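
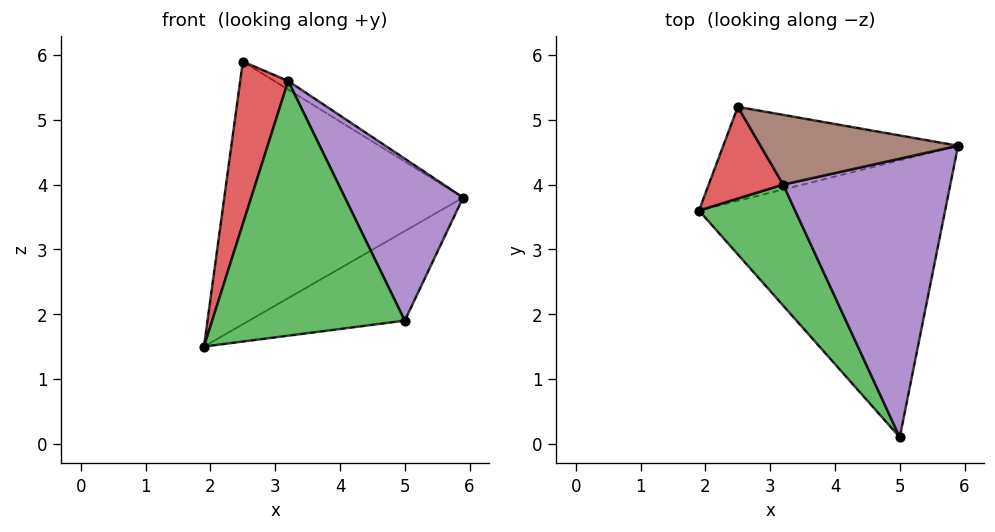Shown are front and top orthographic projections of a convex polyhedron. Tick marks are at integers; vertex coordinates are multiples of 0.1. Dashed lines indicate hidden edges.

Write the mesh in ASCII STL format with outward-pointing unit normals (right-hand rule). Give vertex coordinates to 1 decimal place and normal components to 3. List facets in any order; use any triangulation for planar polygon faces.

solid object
 facet normal 0.425 0.278 -0.861
  outer loop
   vertex 5.0 0.1 1.9
   vertex 1.9 3.6 1.5
   vertex 5.9 4.6 3.8
  endloop
 endfacet
 facet normal -0.042 0.941 -0.336
  outer loop
   vertex 2.5 5.2 5.9
   vertex 5.9 4.6 3.8
   vertex 1.9 3.6 1.5
  endloop
 endfacet
 facet normal -0.732 -0.615 0.292
  outer loop
   vertex 3.2 4.0 5.6
   vertex 1.9 3.6 1.5
   vertex 5.0 0.1 1.9
  endloop
 endfacet
 facet normal -0.789 -0.536 0.302
  outer loop
   vertex 3.2 4.0 5.6
   vertex 2.5 5.2 5.9
   vertex 1.9 3.6 1.5
  endloop
 endfacet
 facet normal 0.567 -0.414 0.712
  outer loop
   vertex 3.2 4.0 5.6
   vertex 5.0 0.1 1.9
   vertex 5.9 4.6 3.8
  endloop
 endfacet
 facet normal 0.536 0.103 0.838
  outer loop
   vertex 3.2 4.0 5.6
   vertex 5.9 4.6 3.8
   vertex 2.5 5.2 5.9
  endloop
 endfacet
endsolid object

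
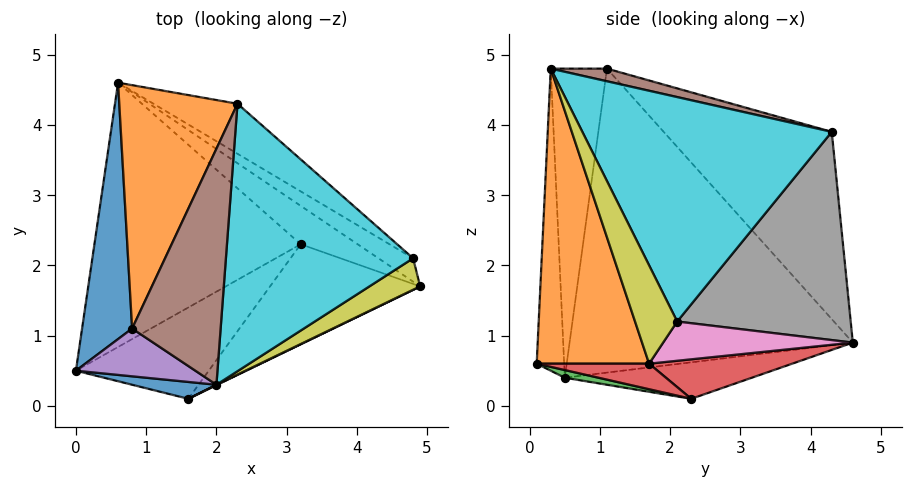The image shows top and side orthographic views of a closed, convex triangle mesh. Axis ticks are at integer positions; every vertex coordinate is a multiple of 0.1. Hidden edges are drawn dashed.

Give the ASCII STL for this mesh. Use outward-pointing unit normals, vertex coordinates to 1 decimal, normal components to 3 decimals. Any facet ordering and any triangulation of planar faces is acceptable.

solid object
 facet normal -0.979 0.124 0.161
  outer loop
   vertex 0.8 1.1 4.8
   vertex 0.6 4.6 0.9
   vertex 0.0 0.5 0.4
  endloop
 endfacet
 facet normal -0.742 0.480 0.468
  outer loop
   vertex 2.3 4.3 3.9
   vertex 0.6 4.6 0.9
   vertex 0.8 1.1 4.8
  endloop
 endfacet
 facet normal -0.172 0.144 -0.974
  outer loop
   vertex 3.2 2.3 0.1
   vertex 0.0 0.5 0.4
   vertex 0.6 4.6 0.9
  endloop
 endfacet
 facet normal 0.417 0.681 -0.602
  outer loop
   vertex 3.2 2.3 0.1
   vertex 0.6 4.6 0.9
   vertex 4.9 1.7 0.6
  endloop
 endfacet
 facet normal -0.542 -0.814 0.210
  outer loop
   vertex 2.0 0.3 4.8
   vertex 0.8 1.1 4.8
   vertex 0.0 0.5 0.4
  endloop
 endfacet
 facet normal 0.138 0.208 0.968
  outer loop
   vertex 2.0 0.3 4.8
   vertex 2.3 4.3 3.9
   vertex 0.8 1.1 4.8
  endloop
 endfacet
 facet normal 0.485 0.763 -0.428
  outer loop
   vertex 4.8 2.1 1.2
   vertex 4.9 1.7 0.6
   vertex 0.6 4.6 0.9
  endloop
 endfacet
 facet normal 0.511 0.834 -0.206
  outer loop
   vertex 4.8 2.1 1.2
   vertex 0.6 4.6 0.9
   vertex 2.3 4.3 3.9
  endloop
 endfacet
 facet normal 0.806 -0.422 0.416
  outer loop
   vertex 4.8 2.1 1.2
   vertex 2.0 0.3 4.8
   vertex 4.9 1.7 0.6
  endloop
 endfacet
 facet normal 0.765 0.086 0.638
  outer loop
   vertex 4.8 2.1 1.2
   vertex 2.3 4.3 3.9
   vertex 2.0 0.3 4.8
  endloop
 endfacet
 facet normal -0.250 -0.966 0.070
  outer loop
   vertex 1.6 0.1 0.6
   vertex 2.0 0.3 4.8
   vertex 0.0 0.5 0.4
  endloop
 endfacet
 facet normal 0.436 -0.900 0.001
  outer loop
   vertex 1.6 0.1 0.6
   vertex 4.9 1.7 0.6
   vertex 2.0 0.3 4.8
  endloop
 endfacet
 facet normal 0.056 -0.260 -0.964
  outer loop
   vertex 1.6 0.1 0.6
   vertex 0.0 0.5 0.4
   vertex 3.2 2.3 0.1
  endloop
 endfacet
 facet normal 0.159 -0.327 -0.932
  outer loop
   vertex 1.6 0.1 0.6
   vertex 3.2 2.3 0.1
   vertex 4.9 1.7 0.6
  endloop
 endfacet
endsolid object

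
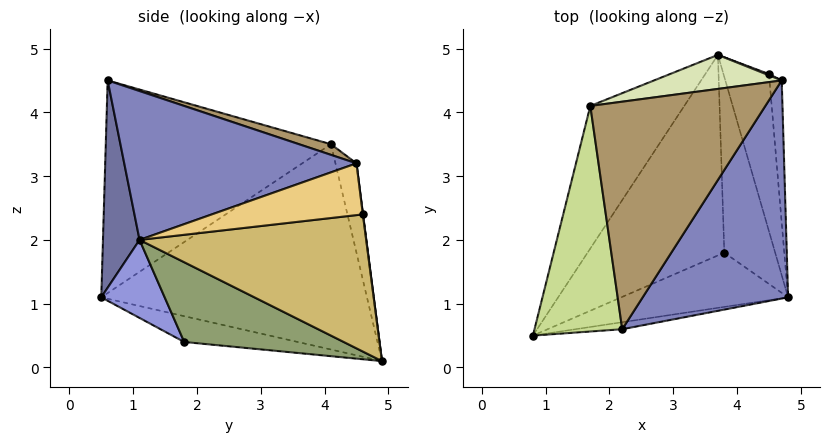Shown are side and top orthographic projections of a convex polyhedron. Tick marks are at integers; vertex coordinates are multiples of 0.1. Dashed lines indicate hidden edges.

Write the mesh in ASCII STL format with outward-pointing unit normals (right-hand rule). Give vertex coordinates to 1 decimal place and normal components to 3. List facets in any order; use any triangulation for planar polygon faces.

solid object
 facet normal 0.156 -0.987 -0.035
  outer loop
   vertex 2.2 0.6 4.5
   vertex 0.8 0.5 1.1
   vertex 4.8 1.1 2.0
  endloop
 endfacet
 facet normal 0.698 -0.220 0.682
  outer loop
   vertex 4.7 4.5 3.2
   vertex 2.2 0.6 4.5
   vertex 4.8 1.1 2.0
  endloop
 endfacet
 facet normal 0.239 -0.826 -0.511
  outer loop
   vertex 3.8 1.8 0.4
   vertex 4.8 1.1 2.0
   vertex 0.8 0.5 1.1
  endloop
 endfacet
 facet normal -0.185 -0.101 -0.978
  outer loop
   vertex 3.8 1.8 0.4
   vertex 0.8 0.5 1.1
   vertex 3.7 4.9 0.1
  endloop
 endfacet
 facet normal 0.843 -0.025 -0.538
  outer loop
   vertex 3.8 1.8 0.4
   vertex 3.7 4.9 0.1
   vertex 4.8 1.1 2.0
  endloop
 endfacet
 facet normal -0.812 0.451 -0.371
  outer loop
   vertex 1.7 4.1 3.5
   vertex 3.7 4.9 0.1
   vertex 0.8 0.5 1.1
  endloop
 endfacet
 facet normal -0.924 -0.023 0.381
  outer loop
   vertex 1.7 4.1 3.5
   vertex 0.8 0.5 1.1
   vertex 2.2 0.6 4.5
  endloop
 endfacet
 facet normal -0.114 0.980 0.163
  outer loop
   vertex 1.7 4.1 3.5
   vertex 4.7 4.5 3.2
   vertex 3.7 4.9 0.1
  endloop
 endfacet
 facet normal 0.058 0.282 0.958
  outer loop
   vertex 1.7 4.1 3.5
   vertex 2.2 0.6 4.5
   vertex 4.7 4.5 3.2
  endloop
 endfacet
 facet normal 0.943 0.117 -0.313
  outer loop
   vertex 4.5 4.6 2.4
   vertex 4.8 1.1 2.0
   vertex 3.7 4.9 0.1
  endloop
 endfacet
 facet normal 0.967 0.109 -0.228
  outer loop
   vertex 4.5 4.6 2.4
   vertex 4.7 4.5 3.2
   vertex 4.8 1.1 2.0
  endloop
 endfacet
 facet normal 0.055 0.992 0.110
  outer loop
   vertex 4.5 4.6 2.4
   vertex 3.7 4.9 0.1
   vertex 4.7 4.5 3.2
  endloop
 endfacet
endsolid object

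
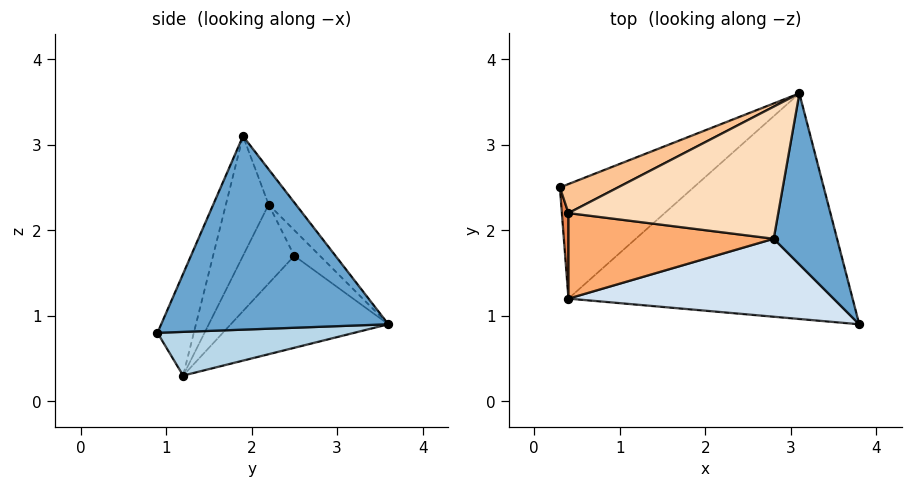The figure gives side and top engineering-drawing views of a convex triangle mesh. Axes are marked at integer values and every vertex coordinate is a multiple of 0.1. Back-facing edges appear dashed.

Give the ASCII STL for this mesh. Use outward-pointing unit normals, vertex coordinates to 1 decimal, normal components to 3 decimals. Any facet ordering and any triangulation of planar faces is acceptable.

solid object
 facet normal 0.925 0.229 0.303
  outer loop
   vertex 2.8 1.9 3.1
   vertex 3.8 0.9 0.8
   vertex 3.1 3.6 0.9
  endloop
 endfacet
 facet normal -0.433 0.645 -0.630
  outer loop
   vertex 0.4 1.2 0.3
   vertex 0.3 2.5 1.7
   vertex 3.1 3.6 0.9
  endloop
 endfacet
 facet normal 0.152 0.076 -0.986
  outer loop
   vertex 0.4 1.2 0.3
   vertex 3.1 3.6 0.9
   vertex 3.8 0.9 0.8
  endloop
 endfacet
 facet normal -0.133 -0.929 0.346
  outer loop
   vertex 0.4 1.2 0.3
   vertex 3.8 0.9 0.8
   vertex 2.8 1.9 3.1
  endloop
 endfacet
 facet normal -0.983 -0.164 0.082
  outer loop
   vertex 0.4 2.2 2.3
   vertex 0.3 2.5 1.7
   vertex 0.4 1.2 0.3
  endloop
 endfacet
 facet normal -0.252 -0.865 0.433
  outer loop
   vertex 0.4 2.2 2.3
   vertex 0.4 1.2 0.3
   vertex 2.8 1.9 3.1
  endloop
 endfacet
 facet normal -0.206 0.861 0.465
  outer loop
   vertex 0.4 2.2 2.3
   vertex 3.1 3.6 0.9
   vertex 0.3 2.5 1.7
  endloop
 endfacet
 facet normal -0.101 0.794 0.600
  outer loop
   vertex 0.4 2.2 2.3
   vertex 2.8 1.9 3.1
   vertex 3.1 3.6 0.9
  endloop
 endfacet
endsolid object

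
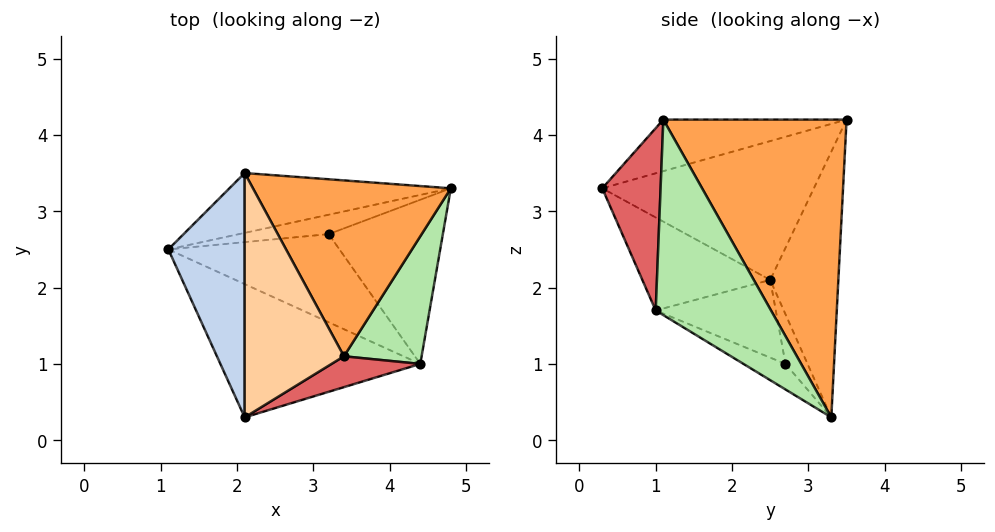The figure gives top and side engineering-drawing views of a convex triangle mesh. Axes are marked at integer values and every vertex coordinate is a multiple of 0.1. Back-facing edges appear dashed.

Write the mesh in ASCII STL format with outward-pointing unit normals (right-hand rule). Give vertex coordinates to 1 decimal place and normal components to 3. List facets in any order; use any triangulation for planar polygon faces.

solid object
 facet normal -0.329 0.904 -0.274
  outer loop
   vertex 2.1 3.5 4.2
   vertex 4.8 3.3 0.3
   vertex 1.1 2.5 2.1
  endloop
 endfacet
 facet normal -0.868 -0.134 0.477
  outer loop
   vertex 2.1 3.5 4.2
   vertex 1.1 2.5 2.1
   vertex 2.1 0.3 3.3
  endloop
 endfacet
 facet normal 0.759 0.411 0.505
  outer loop
   vertex 3.4 1.1 4.2
   vertex 4.8 3.3 0.3
   vertex 2.1 3.5 4.2
  endloop
 endfacet
 facet normal -0.447 -0.242 0.861
  outer loop
   vertex 3.4 1.1 4.2
   vertex 2.1 3.5 4.2
   vertex 2.1 0.3 3.3
  endloop
 endfacet
 facet normal -0.348 -0.566 -0.748
  outer loop
   vertex 4.4 1.0 1.7
   vertex 2.1 0.3 3.3
   vertex 1.1 2.5 2.1
  endloop
 endfacet
 facet normal 0.927 0.063 0.368
  outer loop
   vertex 4.4 1.0 1.7
   vertex 4.8 3.3 0.3
   vertex 3.4 1.1 4.2
  endloop
 endfacet
 facet normal 0.410 -0.890 0.199
  outer loop
   vertex 4.4 1.0 1.7
   vertex 3.4 1.1 4.2
   vertex 2.1 0.3 3.3
  endloop
 endfacet
 facet normal -0.467 0.261 -0.845
  outer loop
   vertex 3.2 2.7 1.0
   vertex 1.1 2.5 2.1
   vertex 4.8 3.3 0.3
  endloop
 endfacet
 facet normal -0.344 -0.555 -0.758
  outer loop
   vertex 3.2 2.7 1.0
   vertex 4.4 1.0 1.7
   vertex 1.1 2.5 2.1
  endloop
 endfacet
 facet normal -0.191 -0.486 -0.853
  outer loop
   vertex 3.2 2.7 1.0
   vertex 4.8 3.3 0.3
   vertex 4.4 1.0 1.7
  endloop
 endfacet
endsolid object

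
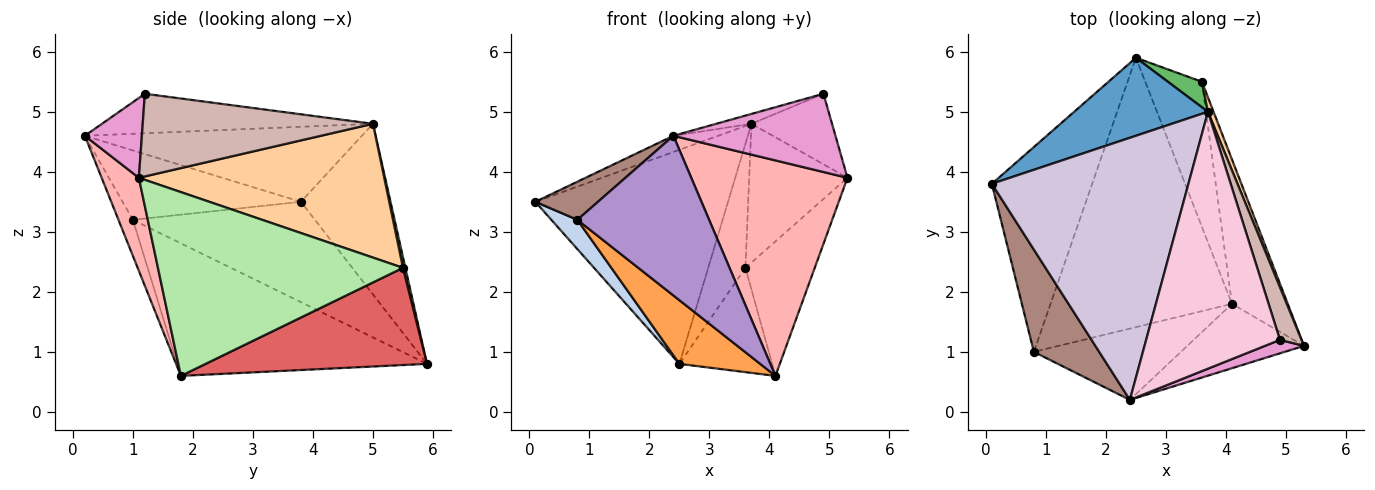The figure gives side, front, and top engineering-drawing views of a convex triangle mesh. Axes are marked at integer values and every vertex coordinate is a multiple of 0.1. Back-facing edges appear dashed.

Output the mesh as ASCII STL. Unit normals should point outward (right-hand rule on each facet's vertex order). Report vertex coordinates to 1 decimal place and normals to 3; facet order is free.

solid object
 facet normal -0.400 0.861 0.314
  outer loop
   vertex 3.7 5.0 4.8
   vertex 2.5 5.9 0.8
   vertex 0.1 3.8 3.5
  endloop
 endfacet
 facet normal -0.704 -0.101 -0.704
  outer loop
   vertex 0.8 1.0 3.2
   vertex 0.1 3.8 3.5
   vertex 2.5 5.9 0.8
  endloop
 endfacet
 facet normal -0.579 -0.187 -0.793
  outer loop
   vertex 0.8 1.0 3.2
   vertex 2.5 5.9 0.8
   vertex 4.1 1.8 0.6
  endloop
 endfacet
 facet normal 0.928 0.372 0.039
  outer loop
   vertex 3.6 5.5 2.4
   vertex 3.7 5.0 4.8
   vertex 5.3 1.1 3.9
  endloop
 endfacet
 facet normal 0.063 0.978 0.201
  outer loop
   vertex 3.6 5.5 2.4
   vertex 2.5 5.9 0.8
   vertex 3.7 5.0 4.8
  endloop
 endfacet
 facet normal 0.924 0.261 -0.280
  outer loop
   vertex 3.6 5.5 2.4
   vertex 5.3 1.1 3.9
   vertex 4.1 1.8 0.6
  endloop
 endfacet
 facet normal 0.812 0.340 -0.474
  outer loop
   vertex 3.6 5.5 2.4
   vertex 4.1 1.8 0.6
   vertex 2.5 5.9 0.8
  endloop
 endfacet
 facet normal 0.223 -0.934 -0.279
  outer loop
   vertex 2.4 0.2 4.6
   vertex 4.1 1.8 0.6
   vertex 5.3 1.1 3.9
  endloop
 endfacet
 facet normal -0.099 -0.909 -0.406
  outer loop
   vertex 2.4 0.2 4.6
   vertex 0.8 1.0 3.2
   vertex 4.1 1.8 0.6
  endloop
 endfacet
 facet normal -0.356 0.058 0.933
  outer loop
   vertex 2.4 0.2 4.6
   vertex 3.7 5.0 4.8
   vertex 0.1 3.8 3.5
  endloop
 endfacet
 facet normal -0.705 -0.247 0.664
  outer loop
   vertex 2.4 0.2 4.6
   vertex 0.1 3.8 3.5
   vertex 0.8 1.0 3.2
  endloop
 endfacet
 facet normal 0.916 0.321 0.239
  outer loop
   vertex 4.9 1.2 5.3
   vertex 5.3 1.1 3.9
   vertex 3.7 5.0 4.8
  endloop
 endfacet
 facet normal 0.328 -0.931 0.160
  outer loop
   vertex 4.9 1.2 5.3
   vertex 2.4 0.2 4.6
   vertex 5.3 1.1 3.9
  endloop
 endfacet
 facet normal -0.283 0.037 0.958
  outer loop
   vertex 4.9 1.2 5.3
   vertex 3.7 5.0 4.8
   vertex 2.4 0.2 4.6
  endloop
 endfacet
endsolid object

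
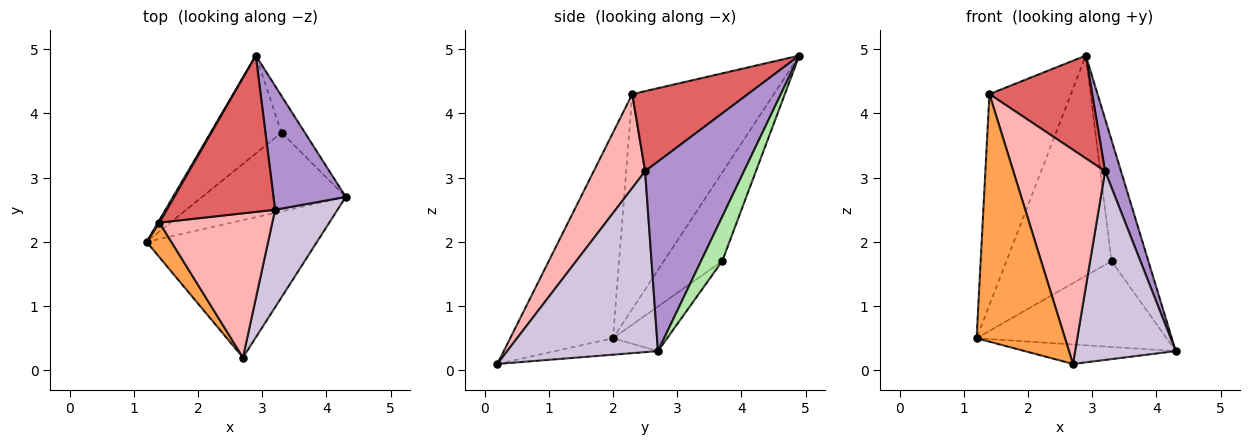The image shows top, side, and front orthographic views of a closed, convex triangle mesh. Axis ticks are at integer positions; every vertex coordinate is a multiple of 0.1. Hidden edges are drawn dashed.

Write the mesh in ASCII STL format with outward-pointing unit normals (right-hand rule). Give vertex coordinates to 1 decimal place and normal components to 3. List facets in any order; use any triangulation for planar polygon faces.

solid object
 facet normal -0.095 0.140 -0.986
  outer loop
   vertex 2.7 0.2 0.1
   vertex 1.2 2.0 0.5
   vertex 4.3 2.7 0.3
  endloop
 endfacet
 facet normal -0.867 0.499 0.006
  outer loop
   vertex 1.4 2.3 4.3
   vertex 2.9 4.9 4.9
   vertex 1.2 2.0 0.5
  endloop
 endfacet
 facet normal -0.755 -0.649 0.091
  outer loop
   vertex 1.4 2.3 4.3
   vertex 1.2 2.0 0.5
   vertex 2.7 0.2 0.1
  endloop
 endfacet
 facet normal -0.205 0.721 -0.662
  outer loop
   vertex 3.3 3.7 1.7
   vertex 4.3 2.7 0.3
   vertex 1.2 2.0 0.5
  endloop
 endfacet
 facet normal -0.453 0.815 -0.362
  outer loop
   vertex 3.3 3.7 1.7
   vertex 1.2 2.0 0.5
   vertex 2.9 4.9 4.9
  endloop
 endfacet
 facet normal 0.483 0.838 -0.254
  outer loop
   vertex 3.3 3.7 1.7
   vertex 2.9 4.9 4.9
   vertex 4.3 2.7 0.3
  endloop
 endfacet
 facet normal 0.526 -0.467 0.711
  outer loop
   vertex 3.2 2.5 3.1
   vertex 2.9 4.9 4.9
   vertex 1.4 2.3 4.3
  endloop
 endfacet
 facet normal 0.421 -0.752 0.507
  outer loop
   vertex 3.2 2.5 3.1
   vertex 1.4 2.3 4.3
   vertex 2.7 0.2 0.1
  endloop
 endfacet
 facet normal 0.924 -0.149 0.352
  outer loop
   vertex 3.2 2.5 3.1
   vertex 4.3 2.7 0.3
   vertex 2.9 4.9 4.9
  endloop
 endfacet
 facet normal 0.799 -0.534 0.276
  outer loop
   vertex 3.2 2.5 3.1
   vertex 2.7 0.2 0.1
   vertex 4.3 2.7 0.3
  endloop
 endfacet
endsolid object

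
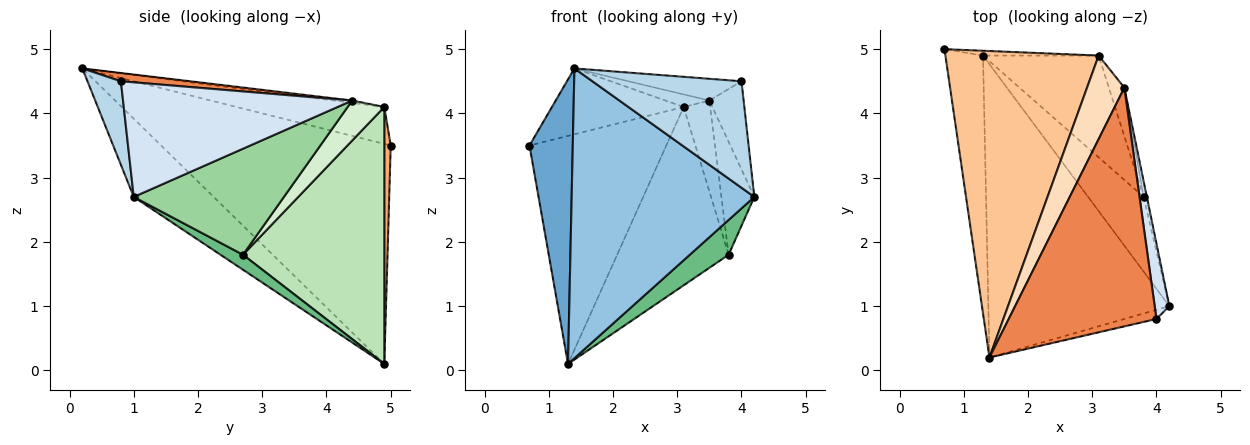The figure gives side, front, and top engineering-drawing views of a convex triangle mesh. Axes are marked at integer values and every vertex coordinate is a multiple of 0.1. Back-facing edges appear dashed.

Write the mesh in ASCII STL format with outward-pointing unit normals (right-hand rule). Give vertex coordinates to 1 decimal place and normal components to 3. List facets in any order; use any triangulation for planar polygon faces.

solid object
 facet normal -0.969 -0.183 -0.166
  outer loop
   vertex 1.3 4.9 0.1
   vertex 1.4 0.2 4.7
   vertex 0.7 5.0 3.5
  endloop
 endfacet
 facet normal -0.294 -0.672 -0.680
  outer loop
   vertex 1.3 4.9 0.1
   vertex 4.2 1.0 2.7
   vertex 1.4 0.2 4.7
  endloop
 endfacet
 facet normal 0.218 -0.972 -0.084
  outer loop
   vertex 4.0 0.8 4.5
   vertex 1.4 0.2 4.7
   vertex 4.2 1.0 2.7
  endloop
 endfacet
 facet normal 0.981 0.147 0.125
  outer loop
   vertex 4.0 0.8 4.5
   vertex 4.2 1.0 2.7
   vertex 3.5 4.4 4.2
  endloop
 endfacet
 facet normal 0.056 0.091 0.994
  outer loop
   vertex 4.0 0.8 4.5
   vertex 3.5 4.4 4.2
   vertex 1.4 0.2 4.7
  endloop
 endfacet
 facet normal 0.047 0.999 -0.021
  outer loop
   vertex 3.1 4.9 4.1
   vertex 1.3 4.9 0.1
   vertex 0.7 5.0 3.5
  endloop
 endfacet
 facet normal -0.229 0.204 0.952
  outer loop
   vertex 3.1 4.9 4.1
   vertex 0.7 5.0 3.5
   vertex 1.4 0.2 4.7
  endloop
 endfacet
 facet normal -0.061 0.148 0.987
  outer loop
   vertex 3.1 4.9 4.1
   vertex 1.4 0.2 4.7
   vertex 3.5 4.4 4.2
  endloop
 endfacet
 facet normal 0.238 -0.410 -0.880
  outer loop
   vertex 3.8 2.7 1.8
   vertex 4.2 1.0 2.7
   vertex 1.3 4.9 0.1
  endloop
 endfacet
 facet normal 0.976 0.214 -0.030
  outer loop
   vertex 3.8 2.7 1.8
   vertex 3.5 4.4 4.2
   vertex 4.2 1.0 2.7
  endloop
 endfacet
 facet normal 0.740 0.584 -0.333
  outer loop
   vertex 3.8 2.7 1.8
   vertex 1.3 4.9 0.1
   vertex 3.1 4.9 4.1
  endloop
 endfacet
 facet normal 0.773 0.559 -0.299
  outer loop
   vertex 3.8 2.7 1.8
   vertex 3.1 4.9 4.1
   vertex 3.5 4.4 4.2
  endloop
 endfacet
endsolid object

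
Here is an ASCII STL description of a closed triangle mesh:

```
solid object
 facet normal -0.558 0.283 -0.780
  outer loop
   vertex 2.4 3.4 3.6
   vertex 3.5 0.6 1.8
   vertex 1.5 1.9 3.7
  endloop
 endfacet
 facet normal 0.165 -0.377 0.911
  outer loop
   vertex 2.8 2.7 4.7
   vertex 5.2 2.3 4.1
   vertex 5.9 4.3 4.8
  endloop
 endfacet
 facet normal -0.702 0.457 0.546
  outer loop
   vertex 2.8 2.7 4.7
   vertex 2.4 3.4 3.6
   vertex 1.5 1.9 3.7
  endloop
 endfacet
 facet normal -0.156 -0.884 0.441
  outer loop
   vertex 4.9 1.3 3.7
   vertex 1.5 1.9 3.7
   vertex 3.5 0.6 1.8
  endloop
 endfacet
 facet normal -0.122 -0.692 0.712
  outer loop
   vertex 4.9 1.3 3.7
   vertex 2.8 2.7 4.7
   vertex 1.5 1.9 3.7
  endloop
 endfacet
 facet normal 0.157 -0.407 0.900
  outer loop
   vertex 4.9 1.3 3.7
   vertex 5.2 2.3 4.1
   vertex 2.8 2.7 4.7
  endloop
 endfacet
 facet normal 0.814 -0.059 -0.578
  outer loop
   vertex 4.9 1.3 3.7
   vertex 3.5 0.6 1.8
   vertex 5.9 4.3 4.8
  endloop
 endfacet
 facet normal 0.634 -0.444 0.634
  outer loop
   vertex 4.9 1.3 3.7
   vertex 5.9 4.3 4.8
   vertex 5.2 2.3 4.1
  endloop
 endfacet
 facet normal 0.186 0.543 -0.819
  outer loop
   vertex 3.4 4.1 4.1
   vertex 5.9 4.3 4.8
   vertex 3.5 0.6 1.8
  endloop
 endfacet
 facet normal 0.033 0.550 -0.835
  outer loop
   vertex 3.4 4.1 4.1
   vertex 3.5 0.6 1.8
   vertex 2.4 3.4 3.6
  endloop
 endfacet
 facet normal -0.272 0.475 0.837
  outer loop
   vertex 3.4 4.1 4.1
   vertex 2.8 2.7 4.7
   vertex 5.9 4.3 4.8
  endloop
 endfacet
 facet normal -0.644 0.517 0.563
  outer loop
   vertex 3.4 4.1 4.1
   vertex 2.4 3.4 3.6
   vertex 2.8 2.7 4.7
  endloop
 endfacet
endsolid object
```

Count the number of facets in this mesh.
12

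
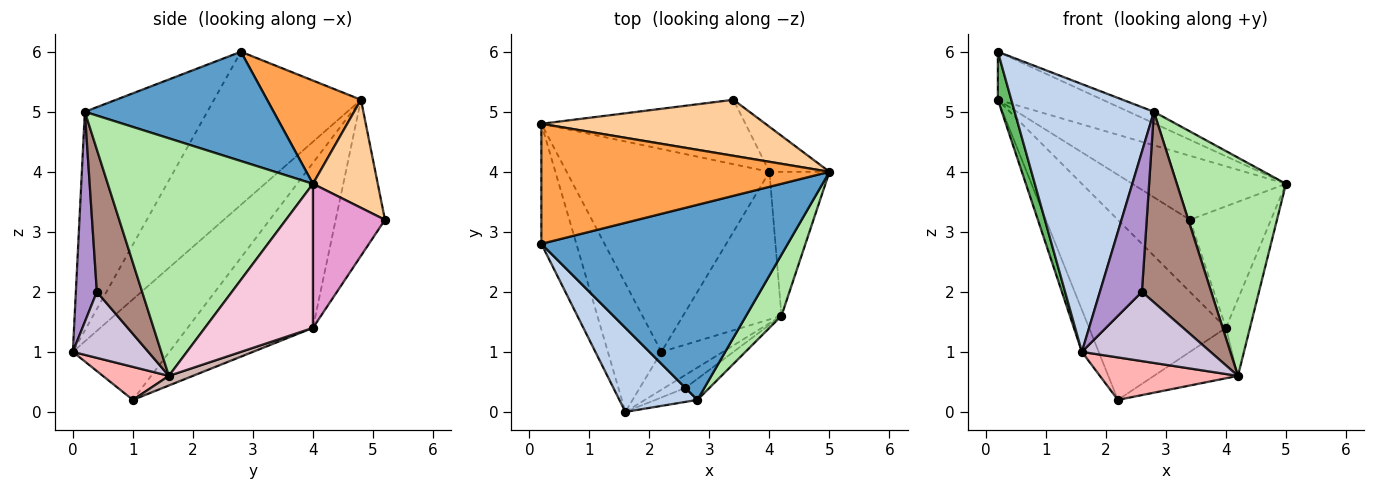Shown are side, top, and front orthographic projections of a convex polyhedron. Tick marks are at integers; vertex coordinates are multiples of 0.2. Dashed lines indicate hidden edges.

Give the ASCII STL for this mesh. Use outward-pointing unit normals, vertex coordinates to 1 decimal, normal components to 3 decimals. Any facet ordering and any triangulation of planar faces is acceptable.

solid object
 facet normal 0.405 0.054 0.913
  outer loop
   vertex 2.8 0.2 5.0
   vertex 5.0 4.0 3.8
   vertex 0.2 2.8 6.0
  endloop
 endfacet
 facet normal -0.643 -0.731 0.229
  outer loop
   vertex 2.8 0.2 5.0
   vertex 0.2 2.8 6.0
   vertex 1.6 0.0 1.0
  endloop
 endfacet
 facet normal 0.316 0.352 0.881
  outer loop
   vertex 0.2 4.8 5.2
   vertex 0.2 2.8 6.0
   vertex 5.0 4.0 3.8
  endloop
 endfacet
 facet normal 0.303 0.717 0.628
  outer loop
   vertex 0.2 4.8 5.2
   vertex 5.0 4.0 3.8
   vertex 3.4 5.2 3.2
  endloop
 endfacet
 facet normal -0.971 -0.089 -0.222
  outer loop
   vertex 0.2 4.8 5.2
   vertex 1.6 0.0 1.0
   vertex 0.2 2.8 6.0
  endloop
 endfacet
 facet normal 0.875 -0.466 0.130
  outer loop
   vertex 4.2 1.6 0.6
   vertex 5.0 4.0 3.8
   vertex 2.8 0.2 5.0
  endloop
 endfacet
 facet normal -0.872 0.152 -0.464
  outer loop
   vertex 2.2 1.0 0.2
   vertex 1.6 0.0 1.0
   vertex 0.2 4.8 5.2
  endloop
 endfacet
 facet normal 0.336 -0.703 -0.627
  outer loop
   vertex 2.2 1.0 0.2
   vertex 4.2 1.6 0.6
   vertex 1.6 0.0 1.0
  endloop
 endfacet
 facet normal 0.445 -0.891 -0.089
  outer loop
   vertex 2.6 0.4 2.0
   vertex 2.8 0.2 5.0
   vertex 1.6 0.0 1.0
  endloop
 endfacet
 facet normal 0.500 -0.852 -0.159
  outer loop
   vertex 2.6 0.4 2.0
   vertex 1.6 0.0 1.0
   vertex 4.2 1.6 0.6
  endloop
 endfacet
 facet normal 0.545 -0.834 -0.092
  outer loop
   vertex 2.6 0.4 2.0
   vertex 4.2 1.6 0.6
   vertex 2.8 0.2 5.0
  endloop
 endfacet
 facet normal 0.092 0.322 -0.942
  outer loop
   vertex 4.0 4.0 1.4
   vertex 4.2 1.6 0.6
   vertex 2.2 1.0 0.2
  endloop
 endfacet
 facet normal 0.640 0.720 -0.267
  outer loop
   vertex 4.0 4.0 1.4
   vertex 3.4 5.2 3.2
   vertex 5.0 4.0 3.8
  endloop
 endfacet
 facet normal 0.904 0.201 -0.377
  outer loop
   vertex 4.0 4.0 1.4
   vertex 5.0 4.0 3.8
   vertex 4.2 1.6 0.6
  endloop
 endfacet
 facet normal -0.454 0.664 -0.594
  outer loop
   vertex 4.0 4.0 1.4
   vertex 0.2 4.8 5.2
   vertex 3.4 5.2 3.2
  endloop
 endfacet
 facet normal -0.520 0.567 -0.639
  outer loop
   vertex 4.0 4.0 1.4
   vertex 2.2 1.0 0.2
   vertex 0.2 4.8 5.2
  endloop
 endfacet
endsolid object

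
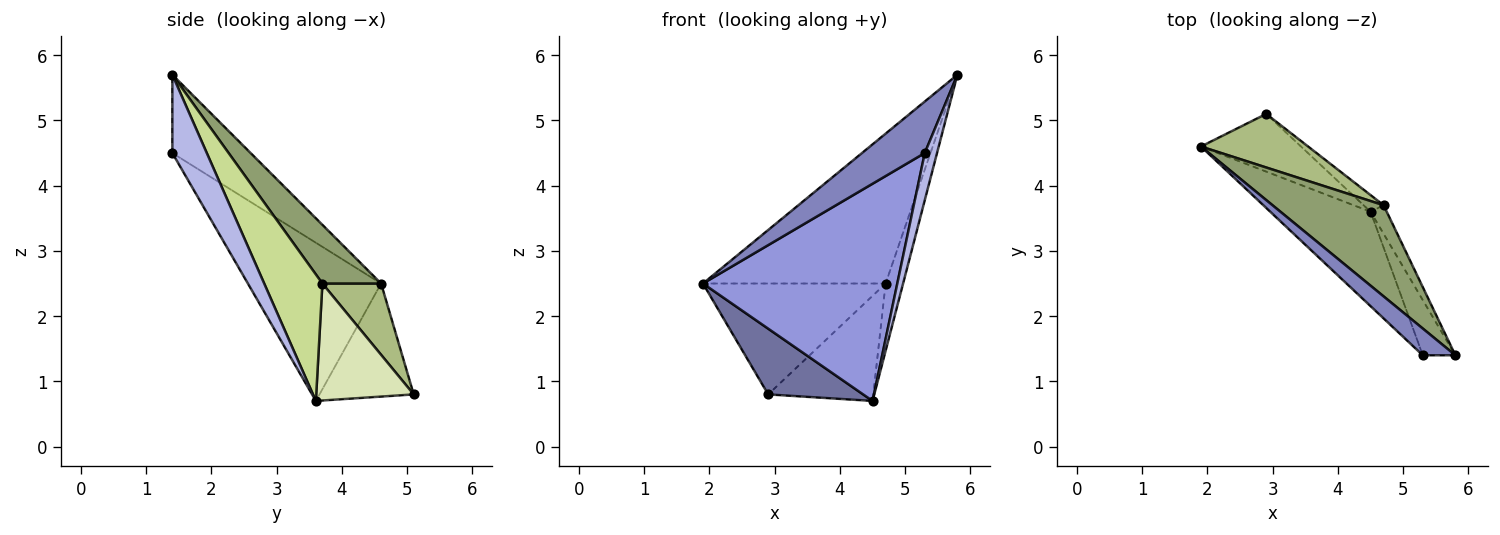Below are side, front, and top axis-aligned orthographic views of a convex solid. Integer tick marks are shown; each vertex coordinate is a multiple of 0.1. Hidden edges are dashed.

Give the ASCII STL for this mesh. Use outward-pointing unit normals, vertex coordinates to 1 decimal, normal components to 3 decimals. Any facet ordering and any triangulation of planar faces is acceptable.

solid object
 facet normal -0.598 -0.602 -0.529
  outer loop
   vertex 4.5 3.6 0.7
   vertex 1.9 4.6 2.5
   vertex 2.9 5.1 0.8
  endloop
 endfacet
 facet normal -0.742 -0.595 0.309
  outer loop
   vertex 5.3 1.4 4.5
   vertex 5.8 1.4 5.7
   vertex 1.9 4.6 2.5
  endloop
 endfacet
 facet normal -0.532 -0.776 -0.337
  outer loop
   vertex 5.3 1.4 4.5
   vertex 1.9 4.6 2.5
   vertex 4.5 3.6 0.7
  endloop
 endfacet
 facet normal 0.877 -0.312 -0.365
  outer loop
   vertex 5.3 1.4 4.5
   vertex 4.5 3.6 0.7
   vertex 5.8 1.4 5.7
  endloop
 endfacet
 facet normal 0.265 0.824 0.501
  outer loop
   vertex 4.7 3.7 2.5
   vertex 1.9 4.6 2.5
   vertex 5.8 1.4 5.7
  endloop
 endfacet
 facet normal 0.278 0.865 0.418
  outer loop
   vertex 4.7 3.7 2.5
   vertex 2.9 5.1 0.8
   vertex 1.9 4.6 2.5
  endloop
 endfacet
 facet normal 0.951 0.286 -0.121
  outer loop
   vertex 4.7 3.7 2.5
   vertex 5.8 1.4 5.7
   vertex 4.5 3.6 0.7
  endloop
 endfacet
 facet normal 0.676 0.728 -0.116
  outer loop
   vertex 4.7 3.7 2.5
   vertex 4.5 3.6 0.7
   vertex 2.9 5.1 0.8
  endloop
 endfacet
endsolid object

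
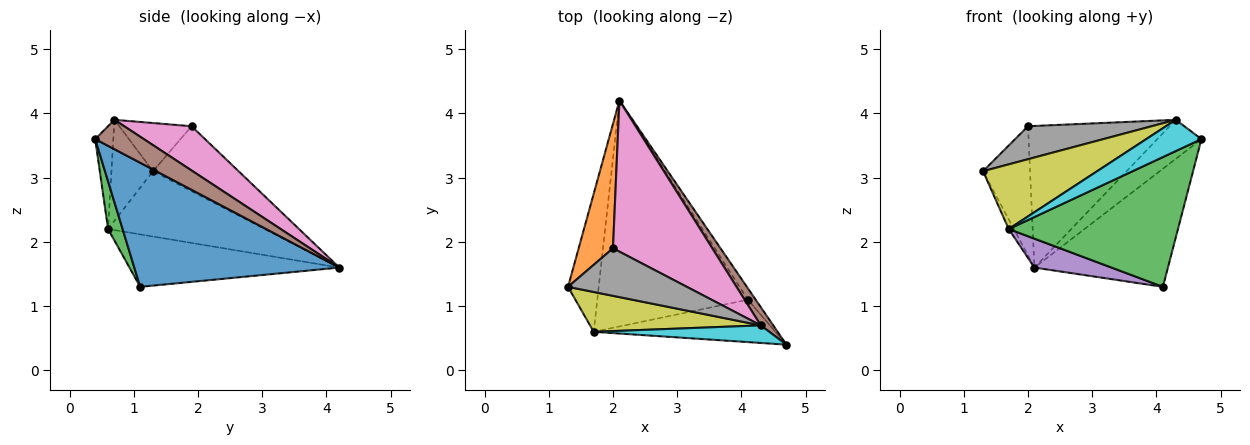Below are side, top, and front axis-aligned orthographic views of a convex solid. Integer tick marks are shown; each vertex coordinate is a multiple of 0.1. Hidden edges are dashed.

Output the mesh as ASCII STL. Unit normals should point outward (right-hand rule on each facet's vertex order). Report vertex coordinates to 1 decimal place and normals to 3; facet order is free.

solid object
 facet normal 0.837 0.545 -0.052
  outer loop
   vertex 4.1 1.1 1.3
   vertex 2.1 4.2 1.6
   vertex 4.7 0.4 3.6
  endloop
 endfacet
 facet normal -0.795 0.437 0.421
  outer loop
   vertex 2.0 1.9 3.8
   vertex 2.1 4.2 1.6
   vertex 1.3 1.3 3.1
  endloop
 endfacet
 facet normal 0.081 -0.947 -0.310
  outer loop
   vertex 1.7 0.6 2.2
   vertex 4.1 1.1 1.3
   vertex 4.7 0.4 3.6
  endloop
 endfacet
 facet normal -0.905 0.030 -0.425
  outer loop
   vertex 1.7 0.6 2.2
   vertex 1.3 1.3 3.1
   vertex 2.1 4.2 1.6
  endloop
 endfacet
 facet normal -0.327 -0.120 -0.938
  outer loop
   vertex 1.7 0.6 2.2
   vertex 2.1 4.2 1.6
   vertex 4.1 1.1 1.3
  endloop
 endfacet
 facet normal 0.706 0.641 0.300
  outer loop
   vertex 4.3 0.7 3.9
   vertex 4.7 0.4 3.6
   vertex 2.1 4.2 1.6
  endloop
 endfacet
 facet normal 0.309 0.650 0.694
  outer loop
   vertex 4.3 0.7 3.9
   vertex 2.1 4.2 1.6
   vertex 2.0 1.9 3.8
  endloop
 endfacet
 facet normal -0.316 -0.541 0.780
  outer loop
   vertex 4.3 0.7 3.9
   vertex 2.0 1.9 3.8
   vertex 1.3 1.3 3.1
  endloop
 endfacet
 facet normal -0.296 -0.813 0.501
  outer loop
   vertex 4.3 0.7 3.9
   vertex 1.3 1.3 3.1
   vertex 1.7 0.6 2.2
  endloop
 endfacet
 facet normal -0.276 -0.838 0.471
  outer loop
   vertex 4.3 0.7 3.9
   vertex 1.7 0.6 2.2
   vertex 4.7 0.4 3.6
  endloop
 endfacet
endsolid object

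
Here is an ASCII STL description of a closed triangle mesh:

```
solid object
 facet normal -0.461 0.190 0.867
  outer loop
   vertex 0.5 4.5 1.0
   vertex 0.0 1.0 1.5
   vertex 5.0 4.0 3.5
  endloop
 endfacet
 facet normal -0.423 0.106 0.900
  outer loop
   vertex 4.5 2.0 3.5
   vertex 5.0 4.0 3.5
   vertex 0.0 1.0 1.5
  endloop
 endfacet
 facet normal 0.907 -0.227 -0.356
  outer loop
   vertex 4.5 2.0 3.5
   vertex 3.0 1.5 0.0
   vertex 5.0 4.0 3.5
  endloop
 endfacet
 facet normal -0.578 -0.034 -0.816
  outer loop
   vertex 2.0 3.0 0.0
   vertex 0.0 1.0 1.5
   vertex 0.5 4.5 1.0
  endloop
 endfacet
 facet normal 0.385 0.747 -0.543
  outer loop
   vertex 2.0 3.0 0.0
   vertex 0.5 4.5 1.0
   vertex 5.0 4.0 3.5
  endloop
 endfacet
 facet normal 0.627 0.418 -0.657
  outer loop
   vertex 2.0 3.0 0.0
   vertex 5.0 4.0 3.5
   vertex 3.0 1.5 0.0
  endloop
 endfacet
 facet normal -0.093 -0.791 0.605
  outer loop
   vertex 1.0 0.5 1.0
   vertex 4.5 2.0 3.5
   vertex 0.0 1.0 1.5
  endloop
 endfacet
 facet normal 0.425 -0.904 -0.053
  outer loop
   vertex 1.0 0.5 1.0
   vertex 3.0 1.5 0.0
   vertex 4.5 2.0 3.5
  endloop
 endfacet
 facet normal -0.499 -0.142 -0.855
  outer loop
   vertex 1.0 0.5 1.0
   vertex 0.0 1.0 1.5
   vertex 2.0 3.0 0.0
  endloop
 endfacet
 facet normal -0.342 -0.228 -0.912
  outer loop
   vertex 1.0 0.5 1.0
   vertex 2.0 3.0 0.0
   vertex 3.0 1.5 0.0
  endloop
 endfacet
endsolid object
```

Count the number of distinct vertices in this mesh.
7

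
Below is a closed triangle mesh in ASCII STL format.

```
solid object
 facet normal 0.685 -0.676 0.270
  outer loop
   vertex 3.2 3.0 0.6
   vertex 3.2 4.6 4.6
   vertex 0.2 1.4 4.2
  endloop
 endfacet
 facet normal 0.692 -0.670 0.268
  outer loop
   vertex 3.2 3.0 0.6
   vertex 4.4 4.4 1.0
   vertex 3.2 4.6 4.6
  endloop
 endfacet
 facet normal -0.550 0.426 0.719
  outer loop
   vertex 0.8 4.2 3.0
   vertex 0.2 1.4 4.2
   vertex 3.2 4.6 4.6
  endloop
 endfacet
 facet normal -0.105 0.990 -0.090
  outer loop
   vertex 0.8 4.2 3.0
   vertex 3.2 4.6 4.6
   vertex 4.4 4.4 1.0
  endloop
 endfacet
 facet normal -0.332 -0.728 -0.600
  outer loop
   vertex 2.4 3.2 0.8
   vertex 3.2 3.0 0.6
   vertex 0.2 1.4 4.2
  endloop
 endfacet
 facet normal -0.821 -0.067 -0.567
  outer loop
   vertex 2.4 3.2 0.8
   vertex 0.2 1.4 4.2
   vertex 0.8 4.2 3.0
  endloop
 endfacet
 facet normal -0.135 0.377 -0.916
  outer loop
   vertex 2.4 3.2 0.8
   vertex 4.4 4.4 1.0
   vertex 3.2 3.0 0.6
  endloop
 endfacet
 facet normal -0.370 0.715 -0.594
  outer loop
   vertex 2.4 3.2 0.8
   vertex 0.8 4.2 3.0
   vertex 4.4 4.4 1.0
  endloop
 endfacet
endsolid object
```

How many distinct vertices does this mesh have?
6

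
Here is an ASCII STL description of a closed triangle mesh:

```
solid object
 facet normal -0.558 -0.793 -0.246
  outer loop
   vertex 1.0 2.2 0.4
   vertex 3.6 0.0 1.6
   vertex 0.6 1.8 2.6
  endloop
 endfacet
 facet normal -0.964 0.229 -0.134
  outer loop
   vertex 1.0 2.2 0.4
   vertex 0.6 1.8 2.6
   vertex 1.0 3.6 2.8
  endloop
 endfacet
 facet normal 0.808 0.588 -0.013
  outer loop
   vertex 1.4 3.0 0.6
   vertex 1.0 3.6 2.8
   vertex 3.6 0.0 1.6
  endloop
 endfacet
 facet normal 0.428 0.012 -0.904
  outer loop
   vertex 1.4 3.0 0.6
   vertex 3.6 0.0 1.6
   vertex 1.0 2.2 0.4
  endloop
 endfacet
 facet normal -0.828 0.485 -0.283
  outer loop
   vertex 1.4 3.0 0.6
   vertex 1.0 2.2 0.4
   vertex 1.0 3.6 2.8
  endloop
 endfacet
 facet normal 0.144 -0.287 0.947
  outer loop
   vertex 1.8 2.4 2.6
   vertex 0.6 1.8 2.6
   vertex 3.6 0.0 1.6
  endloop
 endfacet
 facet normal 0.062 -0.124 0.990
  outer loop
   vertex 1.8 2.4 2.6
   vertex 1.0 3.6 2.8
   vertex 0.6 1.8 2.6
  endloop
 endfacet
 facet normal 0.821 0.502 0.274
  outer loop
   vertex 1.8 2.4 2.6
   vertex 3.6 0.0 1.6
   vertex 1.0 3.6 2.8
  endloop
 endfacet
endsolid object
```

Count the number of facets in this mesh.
8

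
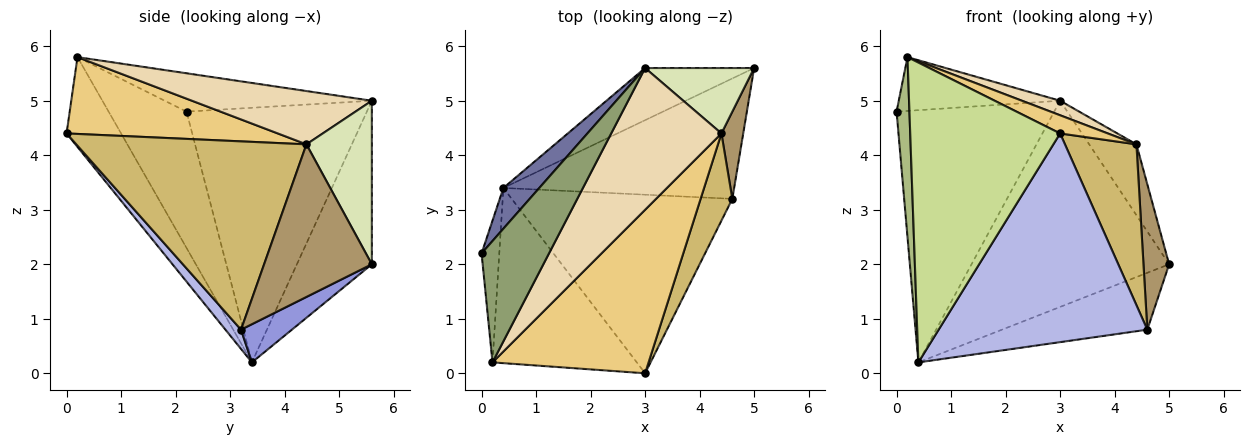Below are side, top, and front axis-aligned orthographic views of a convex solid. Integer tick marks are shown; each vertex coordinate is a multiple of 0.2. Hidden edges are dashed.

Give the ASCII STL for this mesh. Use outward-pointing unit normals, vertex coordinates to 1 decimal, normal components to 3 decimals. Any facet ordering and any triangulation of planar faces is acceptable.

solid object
 facet normal -0.749 0.654 0.106
  outer loop
   vertex 3.0 5.6 5.0
   vertex 0.4 3.4 0.2
   vertex 0.0 2.2 4.8
  endloop
 endfacet
 facet normal -0.345 0.910 -0.230
  outer loop
   vertex 3.0 5.6 5.0
   vertex 5.0 5.6 2.0
   vertex 0.4 3.4 0.2
  endloop
 endfacet
 facet normal 0.148 0.422 -0.894
  outer loop
   vertex 4.6 3.2 0.8
   vertex 0.4 3.4 0.2
   vertex 5.0 5.6 2.0
  endloop
 endfacet
 facet normal 0.057 -0.759 -0.649
  outer loop
   vertex 4.6 3.2 0.8
   vertex 3.0 0.0 4.4
   vertex 0.4 3.4 0.2
  endloop
 endfacet
 facet normal -0.461 0.359 0.811
  outer loop
   vertex 0.2 0.2 5.8
   vertex 3.0 5.6 5.0
   vertex 0.0 2.2 4.8
  endloop
 endfacet
 facet normal -0.979 -0.161 -0.127
  outer loop
   vertex 0.2 0.2 5.8
   vertex 0.0 2.2 4.8
   vertex 0.4 3.4 0.2
  endloop
 endfacet
 facet normal -0.300 -0.824 -0.481
  outer loop
   vertex 0.2 0.2 5.8
   vertex 0.4 3.4 0.2
   vertex 3.0 0.0 4.4
  endloop
 endfacet
 facet normal 0.713 0.515 0.475
  outer loop
   vertex 4.4 4.4 4.2
   vertex 5.0 5.6 2.0
   vertex 3.0 5.6 5.0
  endloop
 endfacet
 facet normal 0.964 -0.229 0.138
  outer loop
   vertex 4.4 4.4 4.2
   vertex 4.6 3.2 0.8
   vertex 5.0 5.6 2.0
  endloop
 endfacet
 facet normal 0.943 -0.293 0.159
  outer loop
   vertex 4.4 4.4 4.2
   vertex 3.0 0.0 4.4
   vertex 4.6 3.2 0.8
  endloop
 endfacet
 facet normal 0.439 -0.099 0.893
  outer loop
   vertex 4.4 4.4 4.2
   vertex 0.2 0.2 5.8
   vertex 3.0 0.0 4.4
  endloop
 endfacet
 facet normal 0.433 -0.092 0.896
  outer loop
   vertex 4.4 4.4 4.2
   vertex 3.0 5.6 5.0
   vertex 0.2 0.2 5.8
  endloop
 endfacet
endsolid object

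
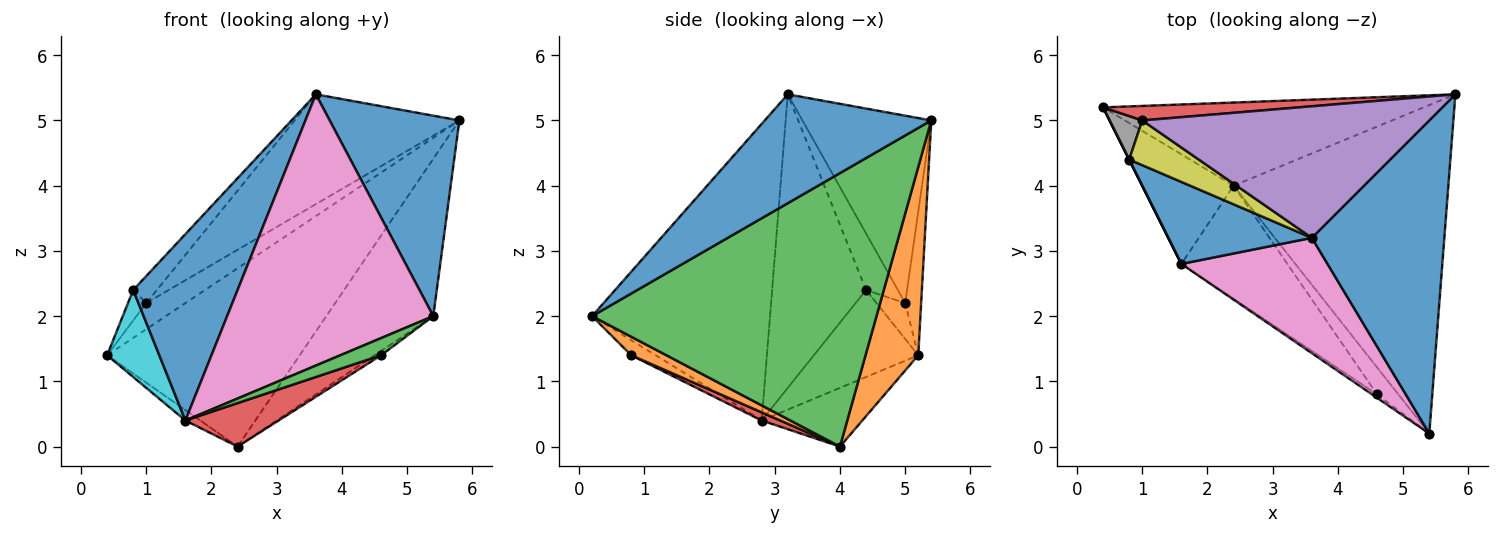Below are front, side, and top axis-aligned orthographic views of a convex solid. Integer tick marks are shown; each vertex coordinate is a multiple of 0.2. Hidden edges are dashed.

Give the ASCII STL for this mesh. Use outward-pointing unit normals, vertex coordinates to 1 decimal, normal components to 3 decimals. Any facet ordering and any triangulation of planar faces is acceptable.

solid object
 facet normal 0.569 -0.443 0.692
  outer loop
   vertex 3.6 3.2 5.4
   vertex 5.4 0.2 2.0
   vertex 5.8 5.4 5.0
  endloop
 endfacet
 facet normal 0.241 0.880 -0.410
  outer loop
   vertex 2.4 4.0 0.0
   vertex 0.4 5.2 1.4
   vertex 5.8 5.4 5.0
  endloop
 endfacet
 facet normal 0.754 0.284 -0.592
  outer loop
   vertex 2.4 4.0 0.0
   vertex 5.8 5.4 5.0
   vertex 5.4 0.2 2.0
  endloop
 endfacet
 facet normal -0.335 0.823 0.457
  outer loop
   vertex 1.0 5.0 2.2
   vertex 5.8 5.4 5.0
   vertex 0.4 5.2 1.4
  endloop
 endfacet
 facet normal -0.448 0.573 0.686
  outer loop
   vertex 1.0 5.0 2.2
   vertex 3.6 3.2 5.4
   vertex 5.8 5.4 5.0
  endloop
 endfacet
 facet normal -0.539 0.080 -0.838
  outer loop
   vertex 1.6 2.8 0.4
   vertex 0.4 5.2 1.4
   vertex 2.4 4.0 0.0
  endloop
 endfacet
 facet normal -0.622 -0.721 0.306
  outer loop
   vertex 1.6 2.8 0.4
   vertex 5.4 0.2 2.0
   vertex 3.6 3.2 5.4
  endloop
 endfacet
 facet normal -0.669 0.426 0.609
  outer loop
   vertex 0.8 4.4 2.4
   vertex 1.0 5.0 2.2
   vertex 0.4 5.2 1.4
  endloop
 endfacet
 facet normal -0.571 0.425 0.703
  outer loop
   vertex 0.8 4.4 2.4
   vertex 3.6 3.2 5.4
   vertex 1.0 5.0 2.2
  endloop
 endfacet
 facet normal -0.894 -0.447 0.000
  outer loop
   vertex 0.8 4.4 2.4
   vertex 0.4 5.2 1.4
   vertex 1.6 2.8 0.4
  endloop
 endfacet
 facet normal -0.636 -0.706 0.311
  outer loop
   vertex 0.8 4.4 2.4
   vertex 1.6 2.8 0.4
   vertex 3.6 3.2 5.4
  endloop
 endfacet
 facet normal 0.652 0.121 -0.749
  outer loop
   vertex 4.6 0.8 1.4
   vertex 2.4 4.0 0.0
   vertex 5.4 0.2 2.0
  endloop
 endfacet
 facet normal -0.507 -0.845 -0.169
  outer loop
   vertex 4.6 0.8 1.4
   vertex 5.4 0.2 2.0
   vertex 1.6 2.8 0.4
  endloop
 endfacet
 facet normal 0.072 -0.358 -0.931
  outer loop
   vertex 4.6 0.8 1.4
   vertex 1.6 2.8 0.4
   vertex 2.4 4.0 0.0
  endloop
 endfacet
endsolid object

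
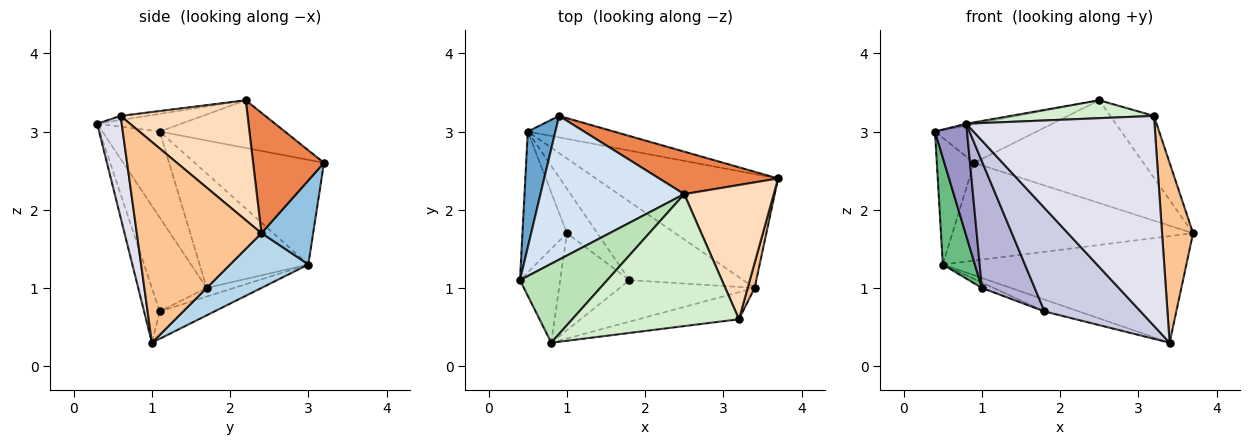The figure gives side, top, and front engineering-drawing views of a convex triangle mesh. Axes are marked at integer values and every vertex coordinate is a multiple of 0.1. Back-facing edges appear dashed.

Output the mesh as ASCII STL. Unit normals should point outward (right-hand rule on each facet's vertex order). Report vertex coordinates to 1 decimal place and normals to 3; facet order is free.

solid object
 facet normal -0.932 0.269 0.245
  outer loop
   vertex 0.5 3.0 1.3
   vertex 0.4 1.1 3.0
   vertex 0.9 3.2 2.6
  endloop
 endfacet
 facet normal 0.205 0.956 -0.210
  outer loop
   vertex 0.5 3.0 1.3
   vertex 0.9 3.2 2.6
   vertex 3.7 2.4 1.7
  endloop
 endfacet
 facet normal 0.214 0.667 -0.713
  outer loop
   vertex 0.5 3.0 1.3
   vertex 3.7 2.4 1.7
   vertex 3.4 1.0 0.3
  endloop
 endfacet
 facet normal -0.305 0.248 0.920
  outer loop
   vertex 2.5 2.2 3.4
   vertex 0.9 3.2 2.6
   vertex 0.4 1.1 3.0
  endloop
 endfacet
 facet normal 0.361 0.862 0.356
  outer loop
   vertex 2.5 2.2 3.4
   vertex 3.7 2.4 1.7
   vertex 0.9 3.2 2.6
  endloop
 endfacet
 facet normal -0.231 0.145 -0.962
  outer loop
   vertex 1.8 1.1 0.7
   vertex 0.5 3.0 1.3
   vertex 3.4 1.0 0.3
  endloop
 endfacet
 facet normal 0.970 -0.241 0.034
  outer loop
   vertex 3.2 0.6 3.2
   vertex 3.4 1.0 0.3
   vertex 3.7 2.4 1.7
  endloop
 endfacet
 facet normal 0.773 0.266 0.577
  outer loop
   vertex 3.2 0.6 3.2
   vertex 3.7 2.4 1.7
   vertex 2.5 2.2 3.4
  endloop
 endfacet
 facet normal -0.899 -0.265 -0.349
  outer loop
   vertex 1.0 1.7 1.0
   vertex 0.4 1.1 3.0
   vertex 0.5 3.0 1.3
  endloop
 endfacet
 facet normal -0.271 0.116 -0.955
  outer loop
   vertex 1.0 1.7 1.0
   vertex 0.5 3.0 1.3
   vertex 1.8 1.1 0.7
  endloop
 endfacet
 facet normal -0.199 0.023 0.980
  outer loop
   vertex 0.8 0.3 3.1
   vertex 2.5 2.2 3.4
   vertex 0.4 1.1 3.0
  endloop
 endfacet
 facet normal -0.024 -0.135 0.991
  outer loop
   vertex 0.8 0.3 3.1
   vertex 3.2 0.6 3.2
   vertex 2.5 2.2 3.4
  endloop
 endfacet
 facet normal -0.808 -0.451 -0.378
  outer loop
   vertex 0.8 0.3 3.1
   vertex 0.4 1.1 3.0
   vertex 1.0 1.7 1.0
  endloop
 endfacet
 facet normal -0.636 -0.613 -0.469
  outer loop
   vertex 0.8 0.3 3.1
   vertex 1.0 1.7 1.0
   vertex 1.8 1.1 0.7
  endloop
 endfacet
 facet normal -0.149 -0.918 -0.368
  outer loop
   vertex 0.8 0.3 3.1
   vertex 1.8 1.1 0.7
   vertex 3.4 1.0 0.3
  endloop
 endfacet
 facet normal 0.128 -0.984 -0.127
  outer loop
   vertex 0.8 0.3 3.1
   vertex 3.4 1.0 0.3
   vertex 3.2 0.6 3.2
  endloop
 endfacet
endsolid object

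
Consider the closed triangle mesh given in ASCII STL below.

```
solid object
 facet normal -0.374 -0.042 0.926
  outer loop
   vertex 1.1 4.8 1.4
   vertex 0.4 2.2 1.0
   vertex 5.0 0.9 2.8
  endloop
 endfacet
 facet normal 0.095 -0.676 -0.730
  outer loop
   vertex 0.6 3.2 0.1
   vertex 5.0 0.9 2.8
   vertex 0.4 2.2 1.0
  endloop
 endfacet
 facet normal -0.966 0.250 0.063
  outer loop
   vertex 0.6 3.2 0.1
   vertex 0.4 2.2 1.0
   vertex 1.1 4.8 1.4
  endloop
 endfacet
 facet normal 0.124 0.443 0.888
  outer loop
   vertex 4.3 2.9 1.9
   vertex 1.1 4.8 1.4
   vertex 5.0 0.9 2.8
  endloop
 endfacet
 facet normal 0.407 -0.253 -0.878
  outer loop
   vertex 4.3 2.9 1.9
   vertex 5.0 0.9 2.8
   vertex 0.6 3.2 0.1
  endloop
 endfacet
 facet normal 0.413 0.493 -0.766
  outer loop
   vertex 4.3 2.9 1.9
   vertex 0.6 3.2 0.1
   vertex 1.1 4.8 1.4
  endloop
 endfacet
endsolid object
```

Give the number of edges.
9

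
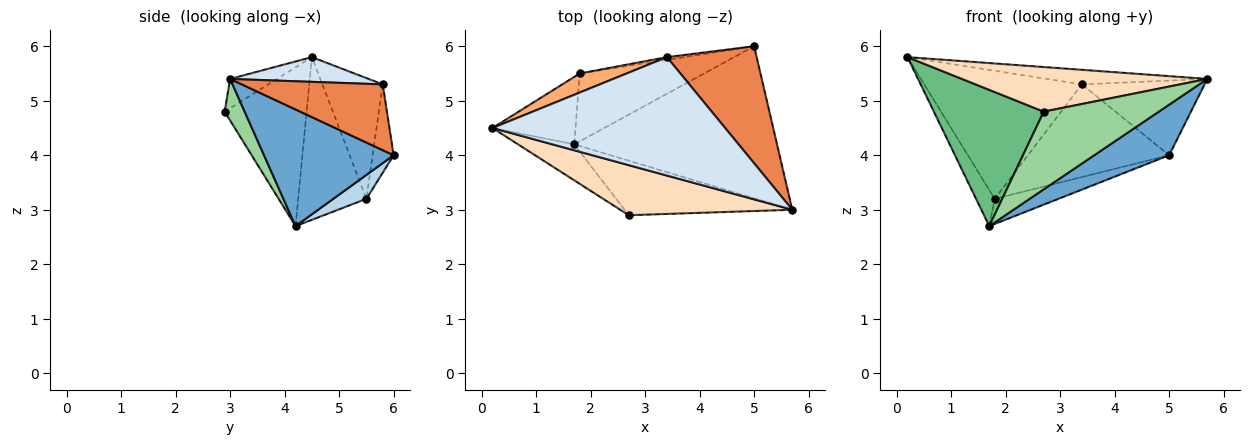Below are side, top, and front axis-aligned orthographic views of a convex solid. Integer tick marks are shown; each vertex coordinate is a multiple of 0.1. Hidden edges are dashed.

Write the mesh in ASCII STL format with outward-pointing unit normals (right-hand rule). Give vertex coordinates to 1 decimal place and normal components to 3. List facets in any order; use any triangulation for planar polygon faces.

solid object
 facet normal 0.479 -0.277 -0.833
  outer loop
   vertex 1.7 4.2 2.7
   vertex 5.0 6.0 4.0
   vertex 5.7 3.0 5.4
  endloop
 endfacet
 facet normal -0.865 0.236 -0.442
  outer loop
   vertex 1.8 5.5 3.2
   vertex 1.7 4.2 2.7
   vertex 0.2 4.5 5.8
  endloop
 endfacet
 facet normal 0.177 0.341 -0.923
  outer loop
   vertex 1.8 5.5 3.2
   vertex 5.0 6.0 4.0
   vertex 1.7 4.2 2.7
  endloop
 endfacet
 facet normal 0.105 0.121 0.987
  outer loop
   vertex 3.4 5.8 5.3
   vertex 0.2 4.5 5.8
   vertex 5.7 3.0 5.4
  endloop
 endfacet
 facet normal 0.526 0.457 0.717
  outer loop
   vertex 3.4 5.8 5.3
   vertex 5.7 3.0 5.4
   vertex 5.0 6.0 4.0
  endloop
 endfacet
 facet normal -0.354 0.925 0.138
  outer loop
   vertex 3.4 5.8 5.3
   vertex 1.8 5.5 3.2
   vertex 0.2 4.5 5.8
  endloop
 endfacet
 facet normal -0.147 0.989 -0.029
  outer loop
   vertex 3.4 5.8 5.3
   vertex 5.0 6.0 4.0
   vertex 1.8 5.5 3.2
  endloop
 endfacet
 facet normal -0.126 -0.660 0.741
  outer loop
   vertex 2.7 2.9 4.8
   vertex 5.7 3.0 5.4
   vertex 0.2 4.5 5.8
  endloop
 endfacet
 facet normal -0.585 -0.784 -0.207
  outer loop
   vertex 2.7 2.9 4.8
   vertex 0.2 4.5 5.8
   vertex 1.7 4.2 2.7
  endloop
 endfacet
 facet normal 0.141 -0.810 -0.569
  outer loop
   vertex 2.7 2.9 4.8
   vertex 1.7 4.2 2.7
   vertex 5.7 3.0 5.4
  endloop
 endfacet
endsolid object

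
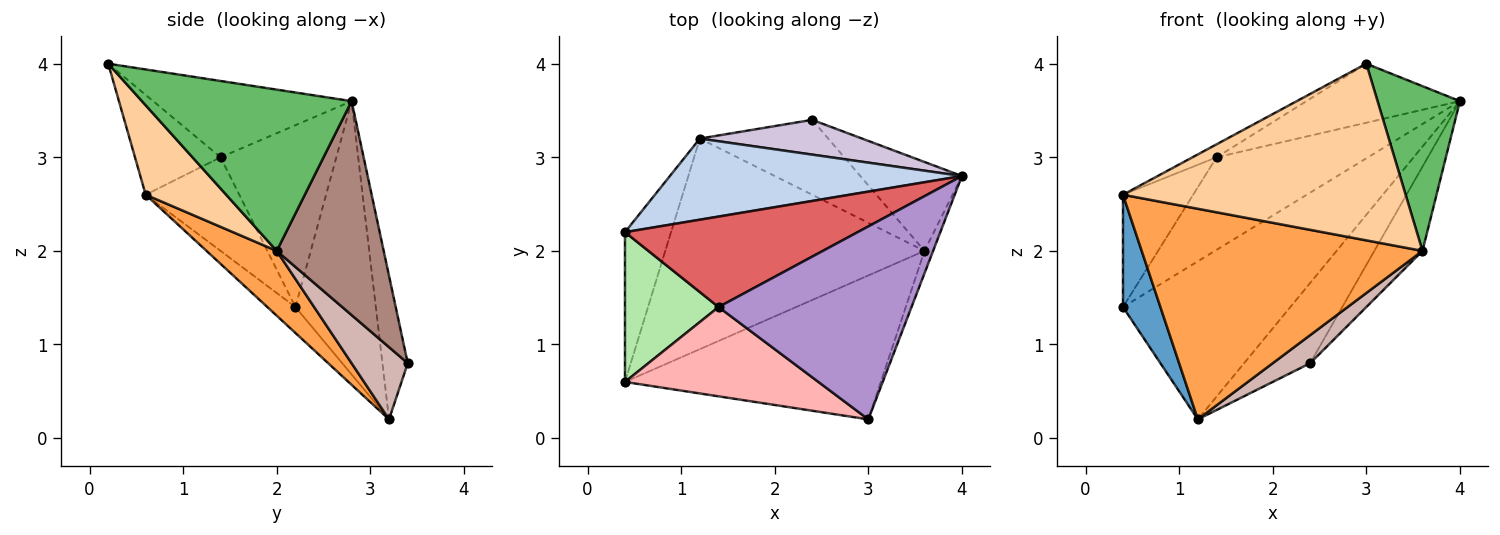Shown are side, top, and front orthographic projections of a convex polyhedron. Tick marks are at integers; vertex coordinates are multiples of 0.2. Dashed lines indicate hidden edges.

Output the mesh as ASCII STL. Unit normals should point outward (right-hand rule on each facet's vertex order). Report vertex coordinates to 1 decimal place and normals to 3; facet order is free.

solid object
 facet normal -0.410 -0.547 -0.730
  outer loop
   vertex 0.4 2.2 1.4
   vertex 1.2 3.2 0.2
   vertex 0.4 0.6 2.6
  endloop
 endfacet
 facet normal -0.393 0.818 0.420
  outer loop
   vertex 0.4 2.2 1.4
   vertex 4.0 2.8 3.6
   vertex 1.2 3.2 0.2
  endloop
 endfacet
 facet normal 0.174 -0.696 -0.696
  outer loop
   vertex 3.6 2.0 2.0
   vertex 0.4 0.6 2.6
   vertex 1.2 3.2 0.2
  endloop
 endfacet
 facet normal 0.216 -0.757 -0.617
  outer loop
   vertex 3.6 2.0 2.0
   vertex 3.0 0.2 4.0
   vertex 0.4 0.6 2.6
  endloop
 endfacet
 facet normal 0.930 -0.365 -0.050
  outer loop
   vertex 3.6 2.0 2.0
   vertex 4.0 2.8 3.6
   vertex 3.0 0.2 4.0
  endloop
 endfacet
 facet normal -0.625 0.469 0.625
  outer loop
   vertex 1.4 1.4 3.0
   vertex 0.4 2.2 1.4
   vertex 0.4 0.6 2.6
  endloop
 endfacet
 facet normal -0.479 0.628 0.613
  outer loop
   vertex 1.4 1.4 3.0
   vertex 4.0 2.8 3.6
   vertex 0.4 2.2 1.4
  endloop
 endfacet
 facet normal -0.455 0.128 0.881
  outer loop
   vertex 1.4 1.4 3.0
   vertex 0.4 0.6 2.6
   vertex 3.0 0.2 4.0
  endloop
 endfacet
 facet normal -0.354 0.274 0.894
  outer loop
   vertex 1.4 1.4 3.0
   vertex 3.0 0.2 4.0
   vertex 4.0 2.8 3.6
  endloop
 endfacet
 facet normal -0.332 0.866 0.375
  outer loop
   vertex 2.4 3.4 0.8
   vertex 1.2 3.2 0.2
   vertex 4.0 2.8 3.6
  endloop
 endfacet
 facet normal 0.837 0.377 -0.397
  outer loop
   vertex 2.4 3.4 0.8
   vertex 4.0 2.8 3.6
   vertex 3.6 2.0 2.0
  endloop
 endfacet
 facet normal 0.466 -0.311 -0.828
  outer loop
   vertex 2.4 3.4 0.8
   vertex 3.6 2.0 2.0
   vertex 1.2 3.2 0.2
  endloop
 endfacet
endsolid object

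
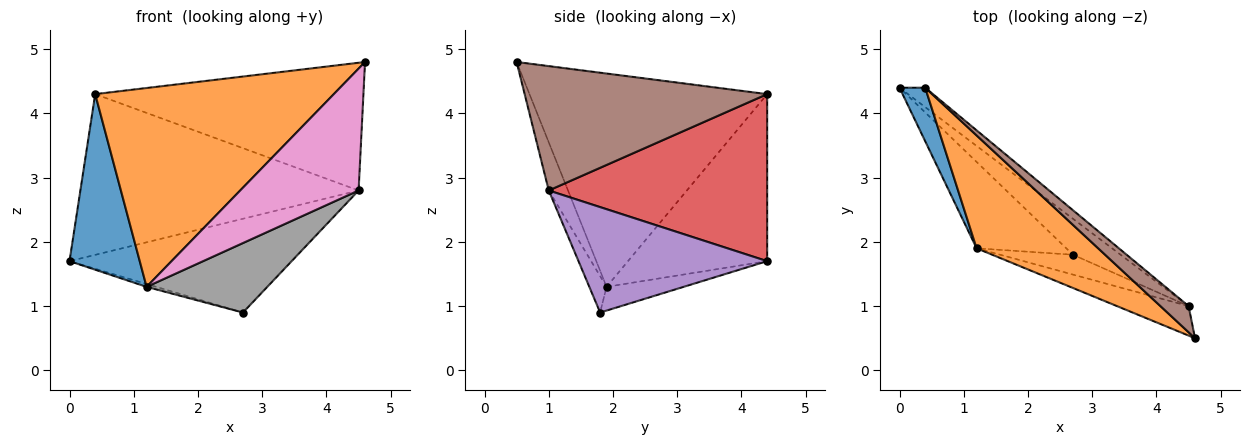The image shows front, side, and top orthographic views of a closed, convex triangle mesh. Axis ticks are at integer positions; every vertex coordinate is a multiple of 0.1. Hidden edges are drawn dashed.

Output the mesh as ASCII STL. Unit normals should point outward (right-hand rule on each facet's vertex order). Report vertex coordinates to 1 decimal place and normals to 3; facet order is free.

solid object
 facet normal -0.884 -0.446 0.136
  outer loop
   vertex 1.2 1.9 1.3
   vertex 0.4 4.4 4.3
   vertex 0.0 4.4 1.7
  endloop
 endfacet
 facet normal -0.655 -0.657 0.373
  outer loop
   vertex 1.2 1.9 1.3
   vertex 4.6 0.5 4.8
   vertex 0.4 4.4 4.3
  endloop
 endfacet
 facet normal -0.256 0.032 -0.966
  outer loop
   vertex 1.2 1.9 1.3
   vertex 0.0 4.4 1.7
   vertex 2.7 1.8 0.9
  endloop
 endfacet
 facet normal 0.615 0.783 -0.095
  outer loop
   vertex 4.5 1.0 2.8
   vertex 0.0 4.4 1.7
   vertex 0.4 4.4 4.3
  endloop
 endfacet
 facet normal 0.621 0.732 -0.281
  outer loop
   vertex 4.5 1.0 2.8
   vertex 2.7 1.8 0.9
   vertex 0.0 4.4 1.7
  endloop
 endfacet
 facet normal 0.663 0.733 0.150
  outer loop
   vertex 4.5 1.0 2.8
   vertex 0.4 4.4 4.3
   vertex 4.6 0.5 4.8
  endloop
 endfacet
 facet normal -0.156 -0.960 -0.232
  outer loop
   vertex 4.5 1.0 2.8
   vertex 4.6 0.5 4.8
   vertex 1.2 1.9 1.3
  endloop
 endfacet
 facet normal -0.136 -0.953 -0.272
  outer loop
   vertex 4.5 1.0 2.8
   vertex 1.2 1.9 1.3
   vertex 2.7 1.8 0.9
  endloop
 endfacet
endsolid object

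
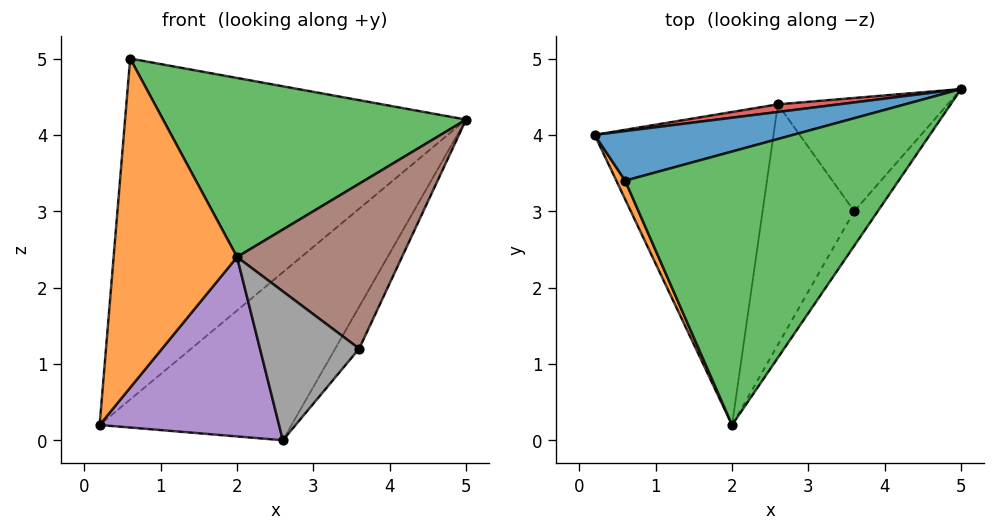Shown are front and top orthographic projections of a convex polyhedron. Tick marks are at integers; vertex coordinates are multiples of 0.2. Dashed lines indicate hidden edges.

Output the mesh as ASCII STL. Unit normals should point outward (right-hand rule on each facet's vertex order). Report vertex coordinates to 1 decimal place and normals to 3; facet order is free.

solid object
 facet normal -0.237 0.961 0.140
  outer loop
   vertex 0.6 3.4 5.0
   vertex 5.0 4.6 4.2
   vertex 0.2 4.0 0.2
  endloop
 endfacet
 facet normal -0.909 -0.417 0.024
  outer loop
   vertex 0.6 3.4 5.0
   vertex 0.2 4.0 0.2
   vertex 2.0 0.2 2.4
  endloop
 endfacet
 facet normal 0.289 -0.524 0.801
  outer loop
   vertex 0.6 3.4 5.0
   vertex 2.0 0.2 2.4
   vertex 5.0 4.6 4.2
  endloop
 endfacet
 facet normal -0.161 0.986 0.045
  outer loop
   vertex 2.6 4.4 0.0
   vertex 0.2 4.0 0.2
   vertex 5.0 4.6 4.2
  endloop
 endfacet
 facet normal 0.011 -0.497 -0.868
  outer loop
   vertex 2.6 4.4 0.0
   vertex 2.0 0.2 2.4
   vertex 0.2 4.0 0.2
  endloop
 endfacet
 facet normal 0.842 -0.528 -0.111
  outer loop
   vertex 3.6 3.0 1.2
   vertex 5.0 4.6 4.2
   vertex 2.0 0.2 2.4
  endloop
 endfacet
 facet normal 0.850 0.183 -0.494
  outer loop
   vertex 3.6 3.0 1.2
   vertex 2.6 4.4 0.0
   vertex 5.0 4.6 4.2
  endloop
 endfacet
 facet normal 0.273 -0.506 -0.818
  outer loop
   vertex 3.6 3.0 1.2
   vertex 2.0 0.2 2.4
   vertex 2.6 4.4 0.0
  endloop
 endfacet
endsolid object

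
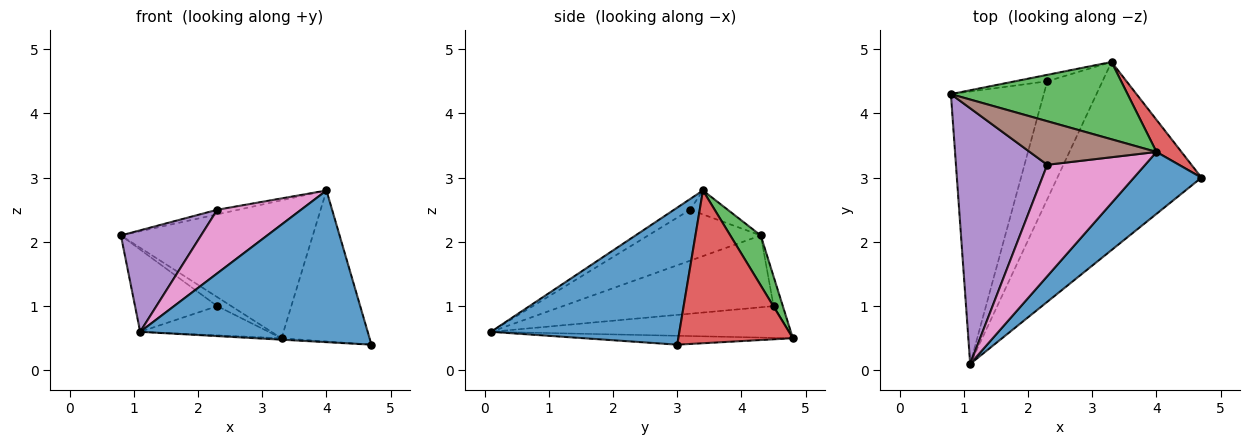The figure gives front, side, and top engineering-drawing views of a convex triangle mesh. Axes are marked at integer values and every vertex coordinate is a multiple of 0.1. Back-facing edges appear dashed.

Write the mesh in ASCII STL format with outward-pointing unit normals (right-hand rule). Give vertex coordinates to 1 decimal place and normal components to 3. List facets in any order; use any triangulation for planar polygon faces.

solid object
 facet normal 0.608 -0.735 0.300
  outer loop
   vertex 4.0 3.4 2.8
   vertex 1.1 0.1 0.6
   vertex 4.7 3.0 0.4
  endloop
 endfacet
 facet normal -0.062 0.008 -0.998
  outer loop
   vertex 3.3 4.8 0.5
   vertex 4.7 3.0 0.4
   vertex 1.1 0.1 0.6
  endloop
 endfacet
 facet normal 0.137 0.864 0.484
  outer loop
   vertex 3.3 4.8 0.5
   vertex 0.8 4.3 2.1
   vertex 4.0 3.4 2.8
  endloop
 endfacet
 facet normal 0.786 0.604 0.129
  outer loop
   vertex 3.3 4.8 0.5
   vertex 4.0 3.4 2.8
   vertex 4.7 3.0 0.4
  endloop
 endfacet
 facet normal -0.460 -0.328 0.825
  outer loop
   vertex 2.3 3.2 2.5
   vertex 0.8 4.3 2.1
   vertex 1.1 0.1 0.6
  endloop
 endfacet
 facet normal -0.185 0.104 0.977
  outer loop
   vertex 2.3 3.2 2.5
   vertex 4.0 3.4 2.8
   vertex 0.8 4.3 2.1
  endloop
 endfacet
 facet normal -0.095 -0.493 0.865
  outer loop
   vertex 2.3 3.2 2.5
   vertex 1.1 0.1 0.6
   vertex 4.0 3.4 2.8
  endloop
 endfacet
 facet normal -0.595 0.232 -0.769
  outer loop
   vertex 2.3 4.5 1.0
   vertex 1.1 0.1 0.6
   vertex 0.8 4.3 2.1
  endloop
 endfacet
 facet normal -0.472 0.718 -0.513
  outer loop
   vertex 2.3 4.5 1.0
   vertex 0.8 4.3 2.1
   vertex 3.3 4.8 0.5
  endloop
 endfacet
 facet normal -0.487 0.210 -0.848
  outer loop
   vertex 2.3 4.5 1.0
   vertex 3.3 4.8 0.5
   vertex 1.1 0.1 0.6
  endloop
 endfacet
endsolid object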